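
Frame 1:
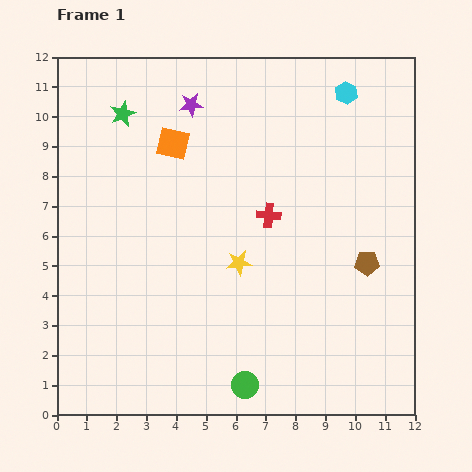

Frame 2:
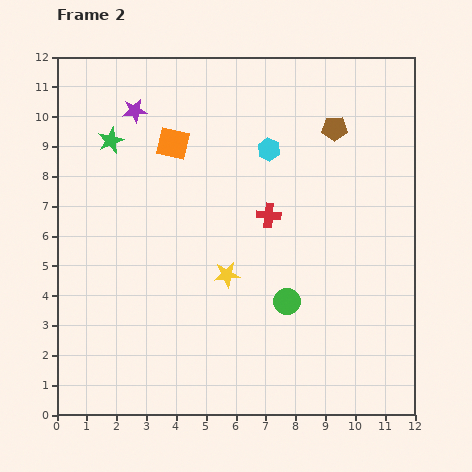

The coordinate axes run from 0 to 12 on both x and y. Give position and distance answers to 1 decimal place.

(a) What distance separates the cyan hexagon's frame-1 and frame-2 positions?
3.2

The cyan hexagon moved from (9.7, 10.8) to (7.1, 8.9), a distance of √(2.6² + 1.9²) ≈ 3.2.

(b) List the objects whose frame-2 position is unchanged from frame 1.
the red cross, the orange square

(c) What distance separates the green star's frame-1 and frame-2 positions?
1.0

The green star moved from (2.2, 10.1) to (1.8, 9.2), a distance of √(0.4² + 0.9²) ≈ 1.0.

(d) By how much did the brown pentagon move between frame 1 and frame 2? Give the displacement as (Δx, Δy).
(-1.1, 4.5)

The brown pentagon was at (10.4, 5.1) in frame 1 and (9.3, 9.6) in frame 2.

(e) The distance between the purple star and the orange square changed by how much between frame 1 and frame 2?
+0.3

Distance in frame 1: 1.4. Distance in frame 2: 1.7.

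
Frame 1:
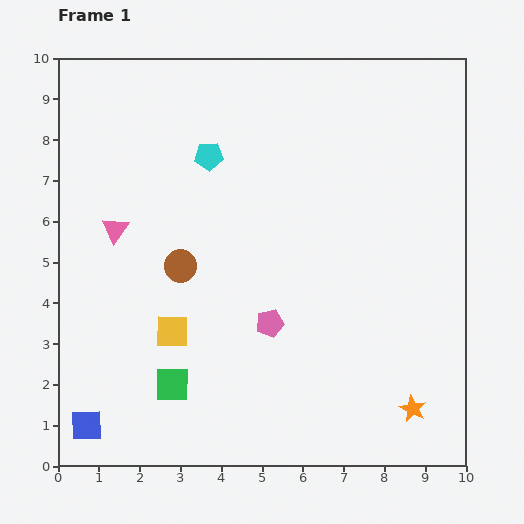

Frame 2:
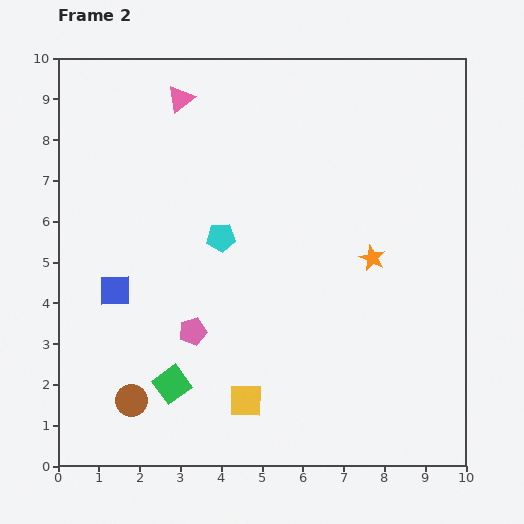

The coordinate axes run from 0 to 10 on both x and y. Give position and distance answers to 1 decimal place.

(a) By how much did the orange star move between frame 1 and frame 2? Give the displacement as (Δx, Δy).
(-1.0, 3.7)

The orange star was at (8.7, 1.4) in frame 1 and (7.7, 5.1) in frame 2.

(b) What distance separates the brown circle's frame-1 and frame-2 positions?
3.5

The brown circle moved from (3.0, 4.9) to (1.8, 1.6), a distance of √(1.2² + 3.3²) ≈ 3.5.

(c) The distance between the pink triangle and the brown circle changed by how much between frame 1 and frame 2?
+5.7

Distance in frame 1: 1.8. Distance in frame 2: 7.5.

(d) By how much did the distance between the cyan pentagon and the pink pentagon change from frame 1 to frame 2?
-2.0

Distance in frame 1: 4.4. Distance in frame 2: 2.4.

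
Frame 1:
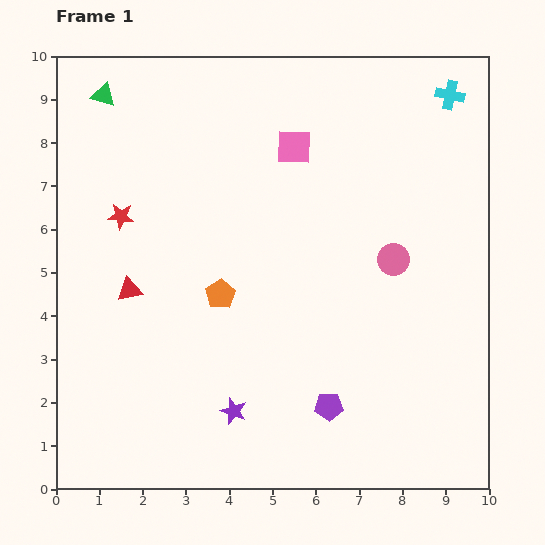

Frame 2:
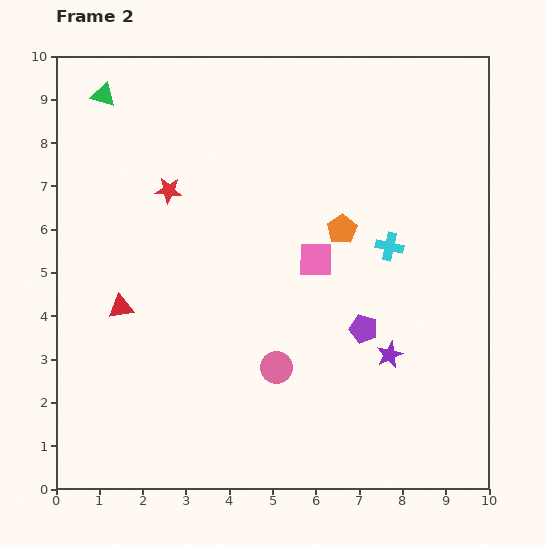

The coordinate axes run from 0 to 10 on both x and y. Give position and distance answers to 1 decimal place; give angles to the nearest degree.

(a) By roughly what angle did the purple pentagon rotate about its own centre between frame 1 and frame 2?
18° clockwise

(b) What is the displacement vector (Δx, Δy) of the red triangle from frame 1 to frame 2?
(-0.2, -0.4)

The red triangle was at (1.7, 4.6) in frame 1 and (1.5, 4.2) in frame 2.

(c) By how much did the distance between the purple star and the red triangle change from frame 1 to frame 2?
+2.6

Distance in frame 1: 3.7. Distance in frame 2: 6.3.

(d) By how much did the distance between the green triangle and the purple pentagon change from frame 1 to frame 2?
-0.8

Distance in frame 1: 8.9. Distance in frame 2: 8.1.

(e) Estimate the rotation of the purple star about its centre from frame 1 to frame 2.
28° clockwise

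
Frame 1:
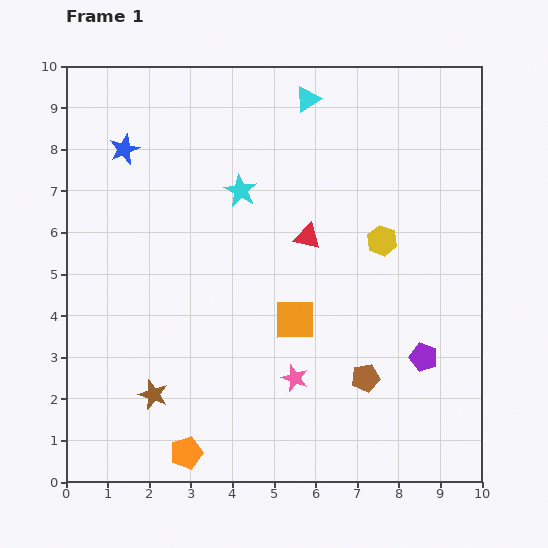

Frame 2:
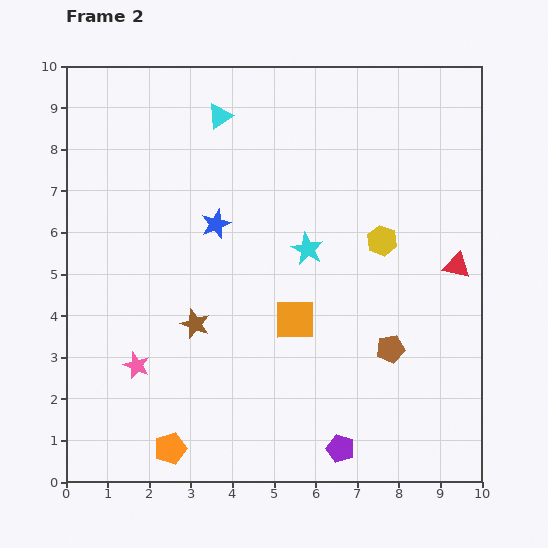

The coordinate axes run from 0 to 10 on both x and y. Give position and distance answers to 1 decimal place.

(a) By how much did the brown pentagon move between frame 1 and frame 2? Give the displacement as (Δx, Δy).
(0.6, 0.7)

The brown pentagon was at (7.2, 2.5) in frame 1 and (7.8, 3.2) in frame 2.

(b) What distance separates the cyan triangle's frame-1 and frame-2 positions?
2.1

The cyan triangle moved from (5.8, 9.2) to (3.7, 8.8), a distance of √(2.1² + 0.4²) ≈ 2.1.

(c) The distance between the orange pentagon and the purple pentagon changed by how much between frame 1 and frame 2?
-2.0

Distance in frame 1: 6.1. Distance in frame 2: 4.1.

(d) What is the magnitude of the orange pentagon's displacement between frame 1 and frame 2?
0.4

The orange pentagon moved from (2.9, 0.7) to (2.5, 0.8), a distance of √(0.4² + 0.1²) ≈ 0.4.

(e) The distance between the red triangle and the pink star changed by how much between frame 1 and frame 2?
+4.7

Distance in frame 1: 3.4. Distance in frame 2: 8.1.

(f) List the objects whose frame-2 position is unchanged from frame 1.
the yellow hexagon, the orange square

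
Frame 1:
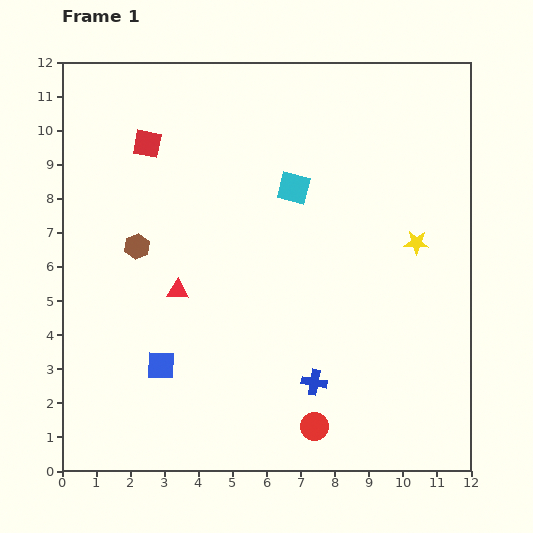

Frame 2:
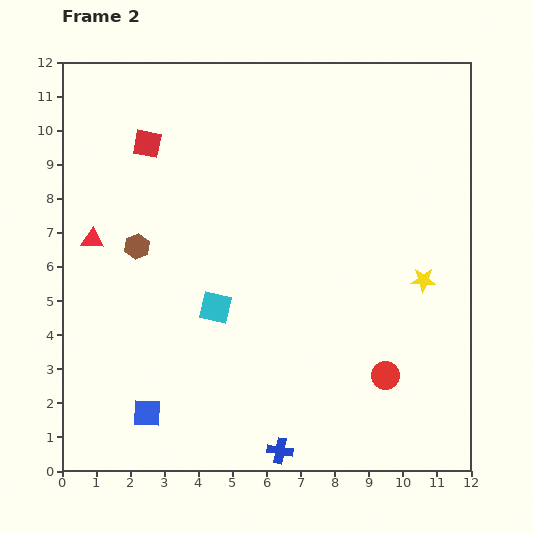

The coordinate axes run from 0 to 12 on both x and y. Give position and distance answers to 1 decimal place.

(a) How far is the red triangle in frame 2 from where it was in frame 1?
2.9

The red triangle moved from (3.4, 5.3) to (0.9, 6.8), a distance of √(2.5² + 1.5²) ≈ 2.9.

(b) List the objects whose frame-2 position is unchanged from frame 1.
the red square, the brown hexagon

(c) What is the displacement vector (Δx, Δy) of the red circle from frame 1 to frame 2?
(2.1, 1.5)

The red circle was at (7.4, 1.3) in frame 1 and (9.5, 2.8) in frame 2.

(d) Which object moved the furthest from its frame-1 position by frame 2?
the cyan square

(moved 4.2; next 2.9)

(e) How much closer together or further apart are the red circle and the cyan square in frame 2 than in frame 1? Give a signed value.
-1.6

Distance in frame 1: 7.0. Distance in frame 2: 5.4.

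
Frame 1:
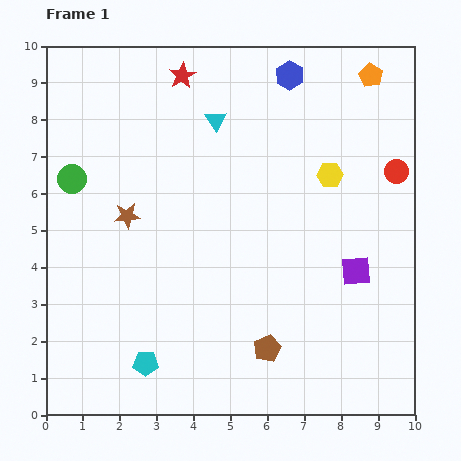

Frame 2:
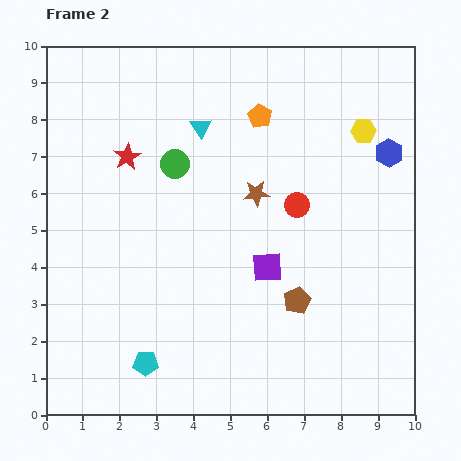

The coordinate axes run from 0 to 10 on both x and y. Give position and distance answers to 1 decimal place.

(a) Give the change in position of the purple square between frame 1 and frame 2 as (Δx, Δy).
(-2.4, 0.1)

The purple square was at (8.4, 3.9) in frame 1 and (6.0, 4.0) in frame 2.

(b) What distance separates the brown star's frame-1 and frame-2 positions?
3.6

The brown star moved from (2.2, 5.4) to (5.7, 6.0), a distance of √(3.5² + 0.6²) ≈ 3.6.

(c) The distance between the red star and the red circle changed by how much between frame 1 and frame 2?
-1.6

Distance in frame 1: 6.4. Distance in frame 2: 4.8.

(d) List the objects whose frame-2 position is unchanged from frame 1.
the cyan pentagon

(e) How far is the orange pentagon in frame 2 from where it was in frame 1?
3.2

The orange pentagon moved from (8.8, 9.2) to (5.8, 8.1), a distance of √(3.0² + 1.1²) ≈ 3.2.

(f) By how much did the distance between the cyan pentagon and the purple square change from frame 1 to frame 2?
-2.0

Distance in frame 1: 6.2. Distance in frame 2: 4.2.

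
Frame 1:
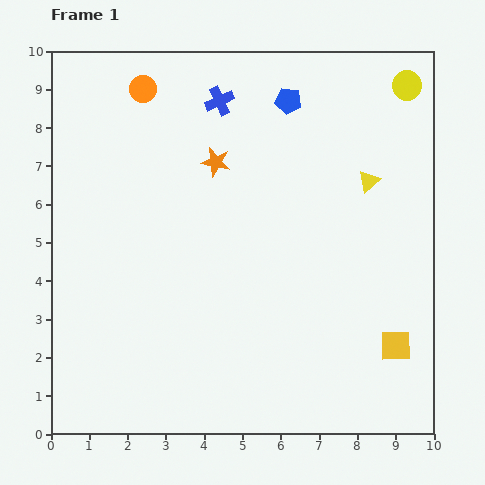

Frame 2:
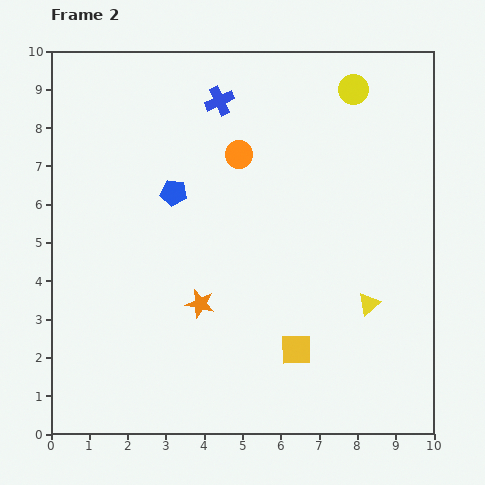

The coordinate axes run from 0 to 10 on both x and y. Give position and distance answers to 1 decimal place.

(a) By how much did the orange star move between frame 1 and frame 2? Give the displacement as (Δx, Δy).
(-0.4, -3.7)

The orange star was at (4.3, 7.1) in frame 1 and (3.9, 3.4) in frame 2.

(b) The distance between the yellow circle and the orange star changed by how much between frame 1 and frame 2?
+1.5

Distance in frame 1: 5.4. Distance in frame 2: 6.9.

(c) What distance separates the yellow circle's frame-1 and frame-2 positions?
1.4

The yellow circle moved from (9.3, 9.1) to (7.9, 9.0), a distance of √(1.4² + 0.1²) ≈ 1.4.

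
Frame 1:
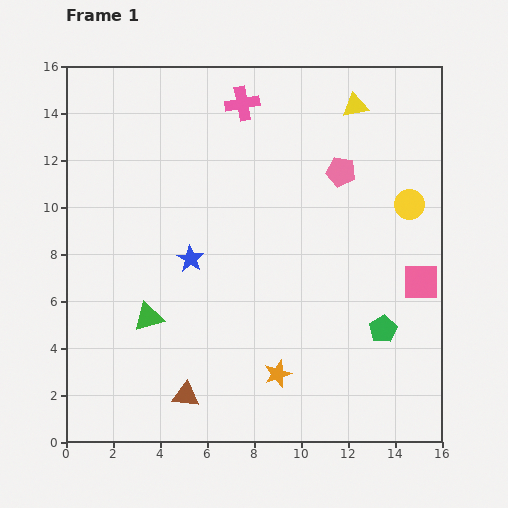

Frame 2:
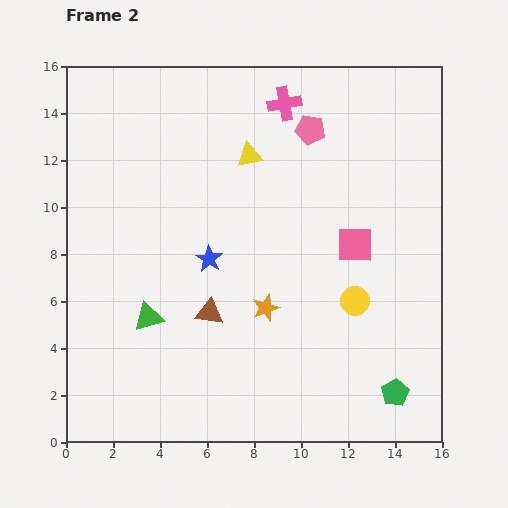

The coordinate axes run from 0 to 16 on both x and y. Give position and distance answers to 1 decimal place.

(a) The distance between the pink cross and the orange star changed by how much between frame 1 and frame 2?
-2.9

Distance in frame 1: 11.6. Distance in frame 2: 8.7.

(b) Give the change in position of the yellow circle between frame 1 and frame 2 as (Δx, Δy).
(-2.3, -4.1)

The yellow circle was at (14.6, 10.1) in frame 1 and (12.3, 6.0) in frame 2.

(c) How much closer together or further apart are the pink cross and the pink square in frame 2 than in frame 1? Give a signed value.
-4.0

Distance in frame 1: 10.7. Distance in frame 2: 6.7.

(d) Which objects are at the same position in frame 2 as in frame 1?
the green triangle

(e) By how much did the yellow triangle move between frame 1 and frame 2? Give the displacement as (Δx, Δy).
(-4.5, -2.1)

The yellow triangle was at (12.3, 14.3) in frame 1 and (7.8, 12.2) in frame 2.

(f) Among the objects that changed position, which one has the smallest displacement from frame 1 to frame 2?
the blue star

(moved 0.8)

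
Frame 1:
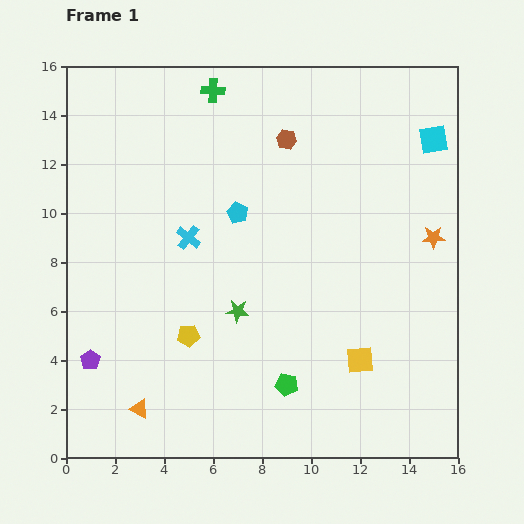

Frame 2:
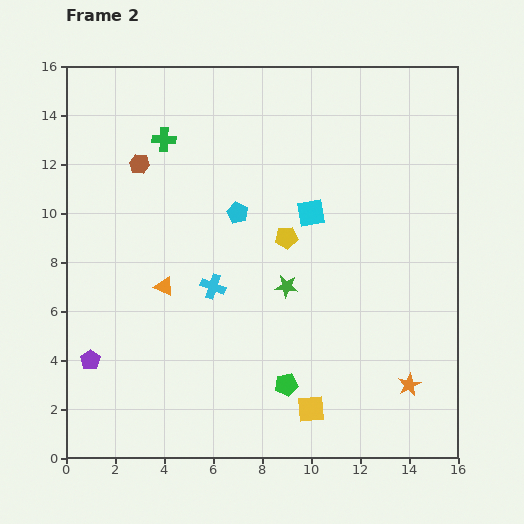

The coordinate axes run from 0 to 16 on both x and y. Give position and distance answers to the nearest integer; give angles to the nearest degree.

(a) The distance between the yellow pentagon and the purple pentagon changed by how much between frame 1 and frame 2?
+5

Distance in frame 1: 4. Distance in frame 2: 9.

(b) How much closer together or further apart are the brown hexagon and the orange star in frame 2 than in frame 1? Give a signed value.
+7

Distance in frame 1: 7. Distance in frame 2: 14.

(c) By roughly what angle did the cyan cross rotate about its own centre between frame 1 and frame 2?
19° counter-clockwise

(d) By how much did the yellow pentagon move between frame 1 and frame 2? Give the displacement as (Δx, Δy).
(4, 4)

The yellow pentagon was at (5, 5) in frame 1 and (9, 9) in frame 2.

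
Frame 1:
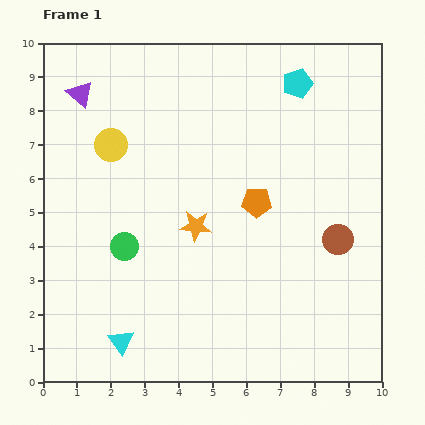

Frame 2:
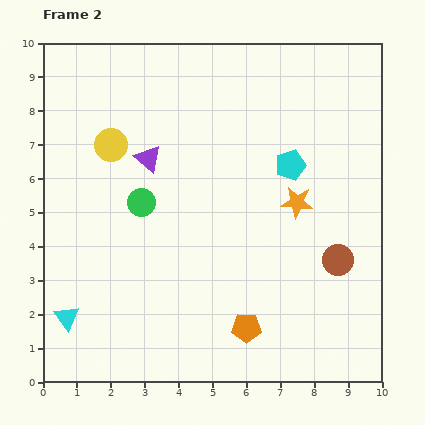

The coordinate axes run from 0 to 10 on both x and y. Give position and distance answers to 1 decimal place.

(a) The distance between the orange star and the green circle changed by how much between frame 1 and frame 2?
+2.4

Distance in frame 1: 2.2. Distance in frame 2: 4.6.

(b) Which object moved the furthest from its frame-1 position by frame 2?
the orange pentagon

(moved 3.7; next 3.1)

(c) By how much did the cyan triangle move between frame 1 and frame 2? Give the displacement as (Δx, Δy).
(-1.6, 0.7)

The cyan triangle was at (2.3, 1.2) in frame 1 and (0.7, 1.9) in frame 2.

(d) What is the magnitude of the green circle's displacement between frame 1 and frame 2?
1.4

The green circle moved from (2.4, 4.0) to (2.9, 5.3), a distance of √(0.5² + 1.3²) ≈ 1.4.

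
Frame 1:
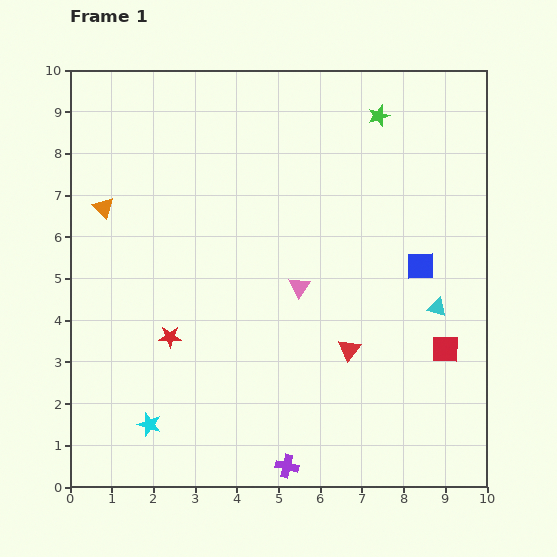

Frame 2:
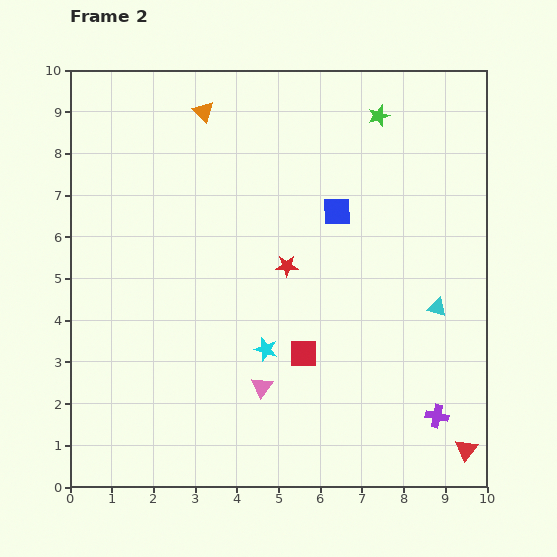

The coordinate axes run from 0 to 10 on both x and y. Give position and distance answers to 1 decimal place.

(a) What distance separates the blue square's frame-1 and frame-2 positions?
2.4

The blue square moved from (8.4, 5.3) to (6.4, 6.6), a distance of √(2.0² + 1.3²) ≈ 2.4.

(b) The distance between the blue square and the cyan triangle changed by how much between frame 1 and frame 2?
+2.2

Distance in frame 1: 1.1. Distance in frame 2: 3.3.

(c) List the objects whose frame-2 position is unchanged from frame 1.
the cyan triangle, the green star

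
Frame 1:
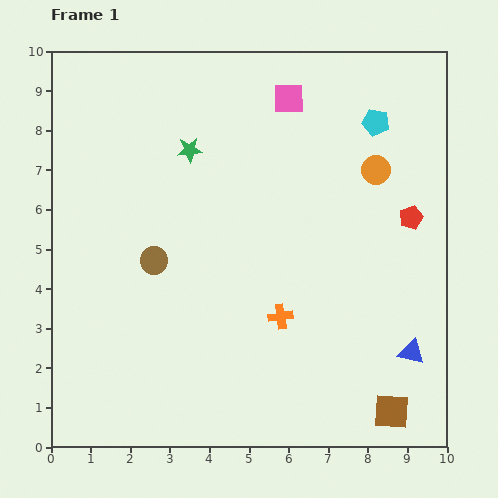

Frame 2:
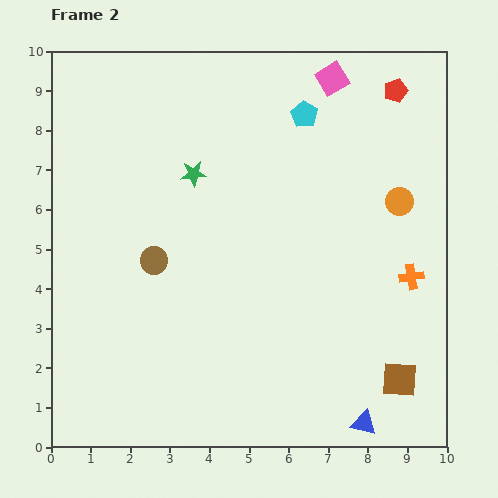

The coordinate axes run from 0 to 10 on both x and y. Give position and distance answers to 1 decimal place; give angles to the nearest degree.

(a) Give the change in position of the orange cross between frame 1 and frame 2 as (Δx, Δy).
(3.3, 1.0)

The orange cross was at (5.8, 3.3) in frame 1 and (9.1, 4.3) in frame 2.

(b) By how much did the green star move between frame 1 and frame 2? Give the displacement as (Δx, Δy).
(0.1, -0.6)

The green star was at (3.5, 7.5) in frame 1 and (3.6, 6.9) in frame 2.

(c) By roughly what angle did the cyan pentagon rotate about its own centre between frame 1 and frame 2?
20° clockwise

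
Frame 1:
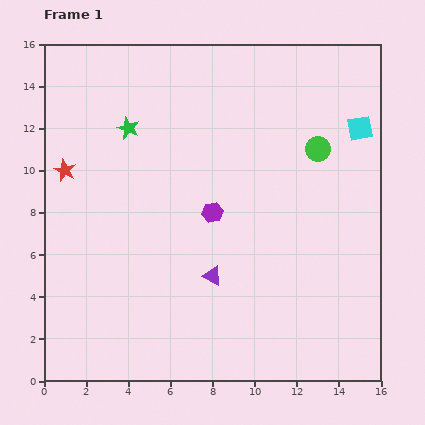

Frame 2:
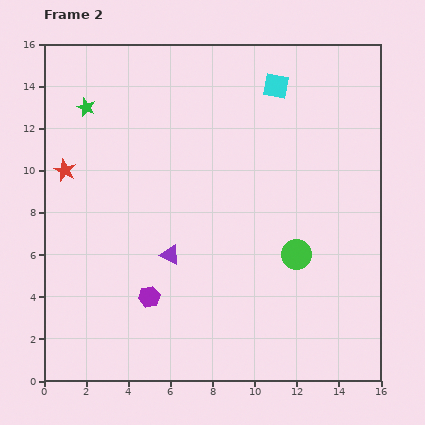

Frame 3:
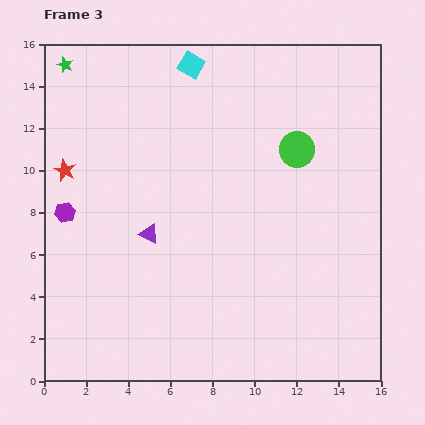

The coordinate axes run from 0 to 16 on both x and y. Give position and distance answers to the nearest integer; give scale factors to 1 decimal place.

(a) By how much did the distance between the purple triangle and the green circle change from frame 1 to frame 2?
-2

Distance in frame 1: 8. Distance in frame 2: 6.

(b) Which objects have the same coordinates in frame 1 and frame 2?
the red star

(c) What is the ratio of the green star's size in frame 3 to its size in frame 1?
0.7×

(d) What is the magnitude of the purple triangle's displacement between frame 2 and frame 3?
1

The purple triangle moved from (6, 6) to (5, 7), a distance of √(1² + 1²) ≈ 1.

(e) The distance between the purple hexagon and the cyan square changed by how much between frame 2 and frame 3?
-3

Distance in frame 2: 12. Distance in frame 3: 9.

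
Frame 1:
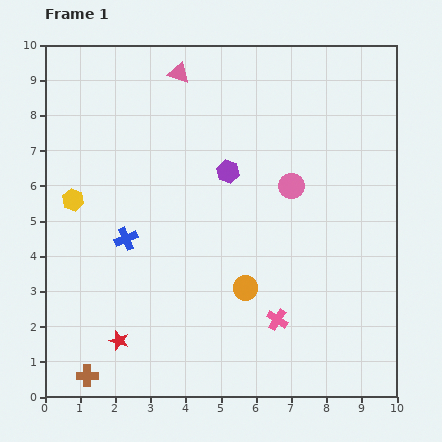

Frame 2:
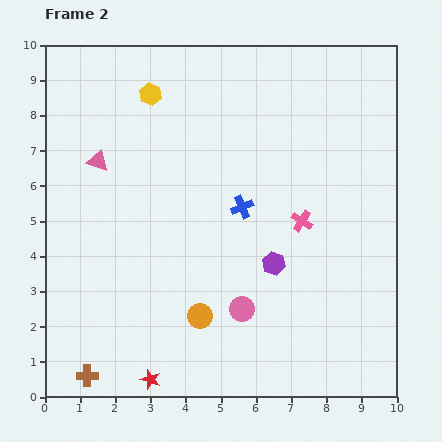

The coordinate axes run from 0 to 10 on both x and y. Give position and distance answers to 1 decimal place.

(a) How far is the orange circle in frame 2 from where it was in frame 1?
1.5

The orange circle moved from (5.7, 3.1) to (4.4, 2.3), a distance of √(1.3² + 0.8²) ≈ 1.5.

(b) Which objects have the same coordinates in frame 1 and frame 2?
the brown cross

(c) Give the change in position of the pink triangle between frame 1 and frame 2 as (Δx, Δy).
(-2.3, -2.5)

The pink triangle was at (3.8, 9.2) in frame 1 and (1.5, 6.7) in frame 2.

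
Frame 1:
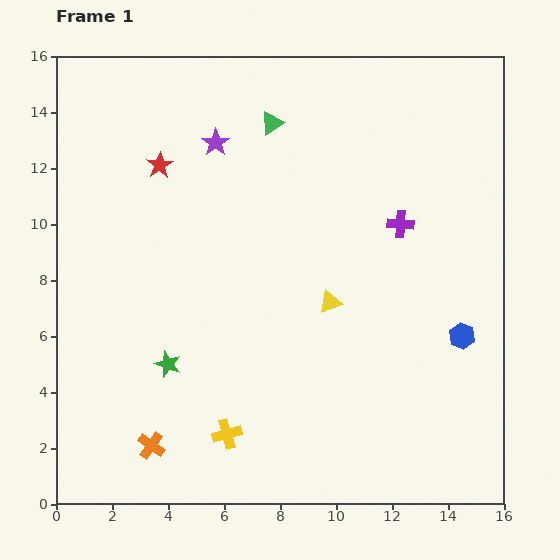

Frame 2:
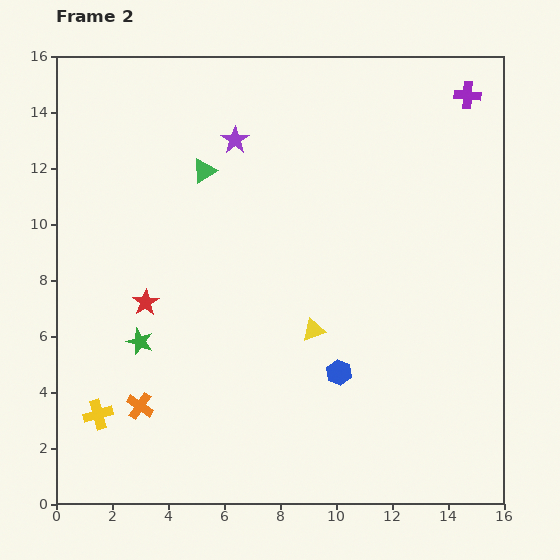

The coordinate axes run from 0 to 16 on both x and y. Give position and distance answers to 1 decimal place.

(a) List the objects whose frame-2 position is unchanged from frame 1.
none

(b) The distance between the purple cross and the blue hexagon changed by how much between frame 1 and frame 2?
+6.3

Distance in frame 1: 4.6. Distance in frame 2: 10.9.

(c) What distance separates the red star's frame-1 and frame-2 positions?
4.9

The red star moved from (3.7, 12.1) to (3.2, 7.2), a distance of √(0.5² + 4.9²) ≈ 4.9.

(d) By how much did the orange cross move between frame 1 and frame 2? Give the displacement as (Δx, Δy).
(-0.4, 1.4)

The orange cross was at (3.4, 2.1) in frame 1 and (3.0, 3.5) in frame 2.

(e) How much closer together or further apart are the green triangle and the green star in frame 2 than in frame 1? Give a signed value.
-2.9

Distance in frame 1: 9.4. Distance in frame 2: 6.5.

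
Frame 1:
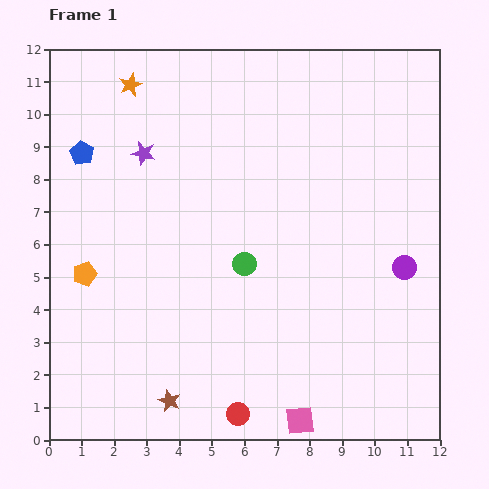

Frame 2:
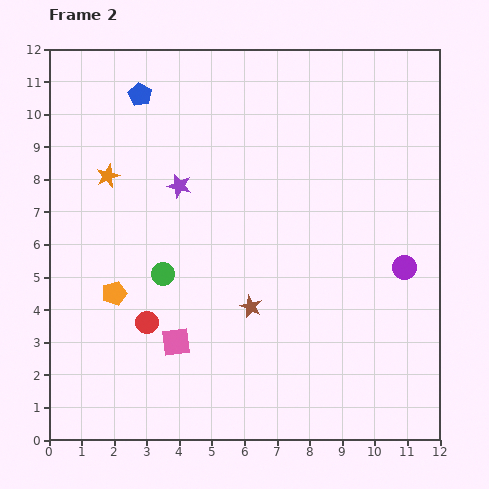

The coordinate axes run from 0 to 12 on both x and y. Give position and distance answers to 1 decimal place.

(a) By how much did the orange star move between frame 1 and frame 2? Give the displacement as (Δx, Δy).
(-0.7, -2.8)

The orange star was at (2.5, 10.9) in frame 1 and (1.8, 8.1) in frame 2.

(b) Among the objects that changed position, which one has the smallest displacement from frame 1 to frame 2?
the orange pentagon

(moved 1.1)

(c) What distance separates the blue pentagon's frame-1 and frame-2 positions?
2.5

The blue pentagon moved from (1.0, 8.8) to (2.8, 10.6), a distance of √(1.8² + 1.8²) ≈ 2.5.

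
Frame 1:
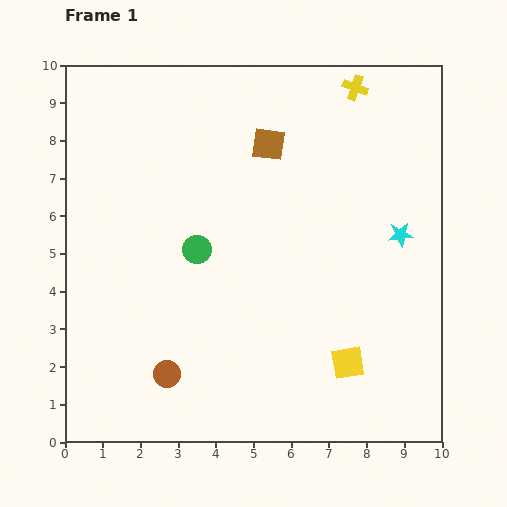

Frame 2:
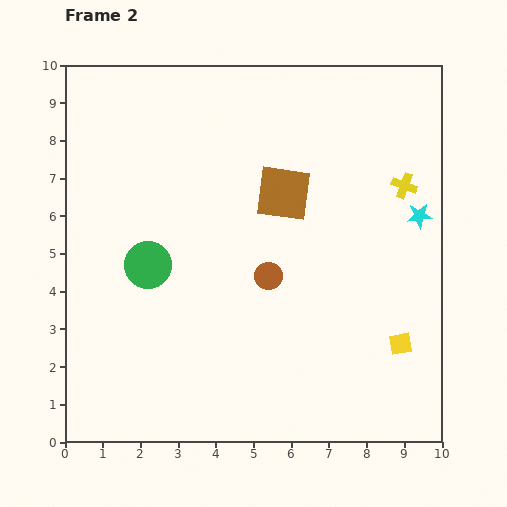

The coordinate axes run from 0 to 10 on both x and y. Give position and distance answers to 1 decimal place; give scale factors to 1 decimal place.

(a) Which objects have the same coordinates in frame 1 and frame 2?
none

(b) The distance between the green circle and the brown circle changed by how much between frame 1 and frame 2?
-0.2

Distance in frame 1: 3.4. Distance in frame 2: 3.2.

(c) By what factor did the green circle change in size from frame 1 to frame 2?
1.7×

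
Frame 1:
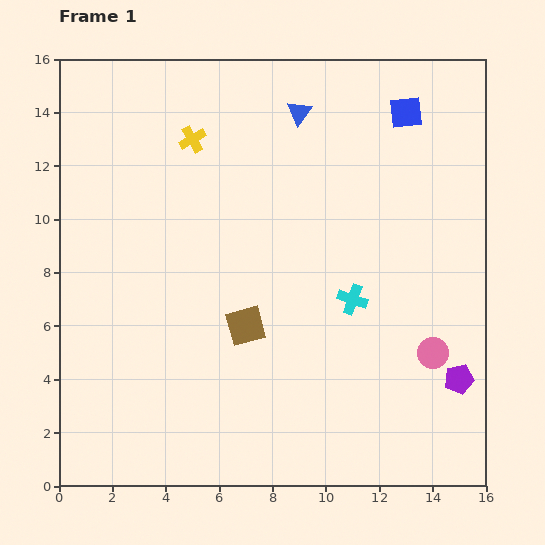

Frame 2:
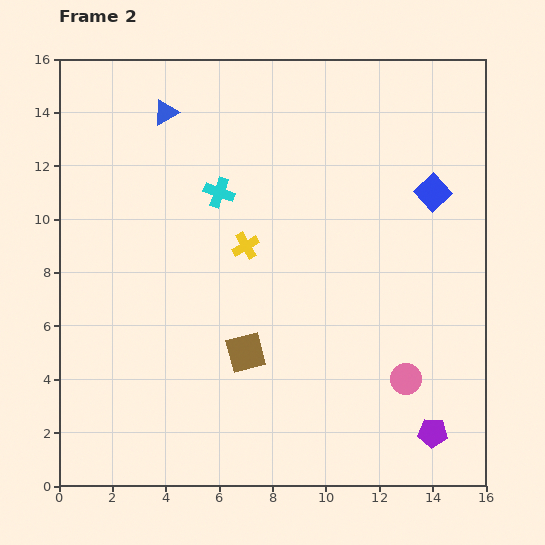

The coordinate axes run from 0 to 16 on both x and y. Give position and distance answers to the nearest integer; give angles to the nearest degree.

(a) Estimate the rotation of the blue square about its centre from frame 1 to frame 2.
37° counter-clockwise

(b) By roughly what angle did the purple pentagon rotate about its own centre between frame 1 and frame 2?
16° clockwise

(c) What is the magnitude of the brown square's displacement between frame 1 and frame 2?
1

The brown square moved from (7, 6) to (7, 5), a distance of √(0² + 1²) ≈ 1.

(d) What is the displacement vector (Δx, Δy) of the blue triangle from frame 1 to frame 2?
(-5, 0)

The blue triangle was at (9, 14) in frame 1 and (4, 14) in frame 2.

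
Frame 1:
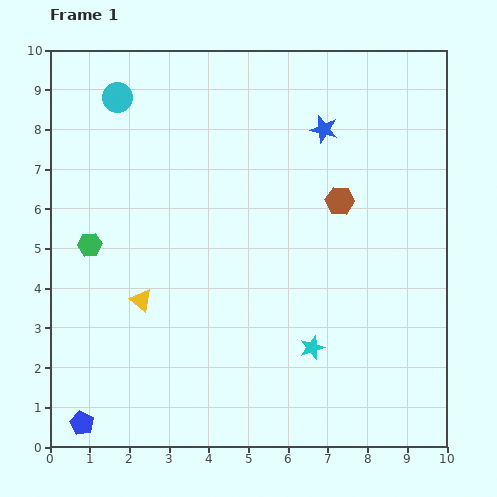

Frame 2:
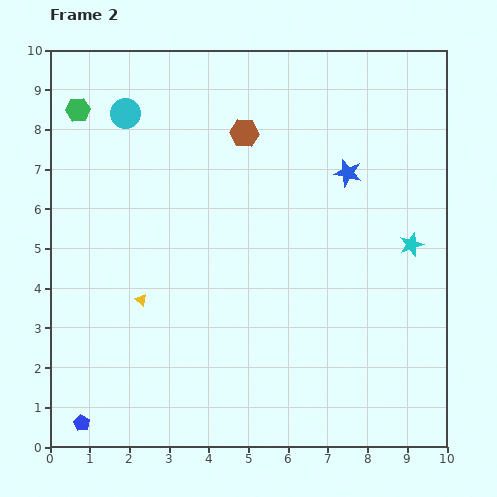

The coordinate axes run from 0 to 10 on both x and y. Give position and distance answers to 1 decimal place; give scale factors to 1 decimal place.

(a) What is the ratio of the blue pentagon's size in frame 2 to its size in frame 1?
0.7×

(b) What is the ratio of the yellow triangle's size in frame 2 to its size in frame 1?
0.6×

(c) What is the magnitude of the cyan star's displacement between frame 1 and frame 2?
3.6

The cyan star moved from (6.6, 2.5) to (9.1, 5.1), a distance of √(2.5² + 2.6²) ≈ 3.6.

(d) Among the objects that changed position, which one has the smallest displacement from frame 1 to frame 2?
the cyan circle

(moved 0.4)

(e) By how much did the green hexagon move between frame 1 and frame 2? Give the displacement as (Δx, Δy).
(-0.3, 3.4)

The green hexagon was at (1.0, 5.1) in frame 1 and (0.7, 8.5) in frame 2.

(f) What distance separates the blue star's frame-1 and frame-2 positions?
1.3

The blue star moved from (6.9, 8.0) to (7.5, 6.9), a distance of √(0.6² + 1.1²) ≈ 1.3.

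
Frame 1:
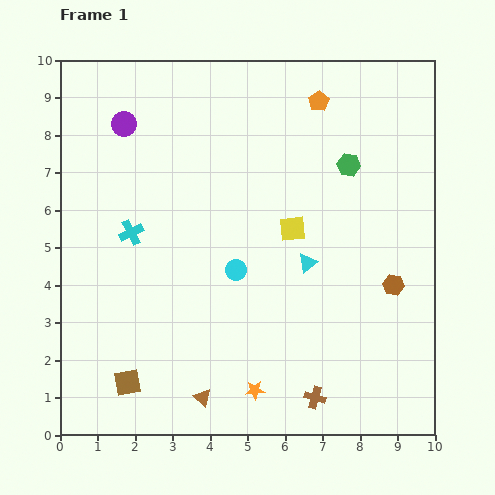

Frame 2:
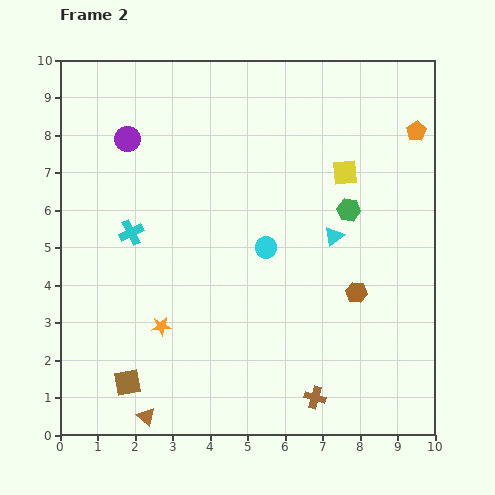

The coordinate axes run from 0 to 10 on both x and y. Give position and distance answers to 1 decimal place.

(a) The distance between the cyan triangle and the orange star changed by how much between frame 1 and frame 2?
+1.5

Distance in frame 1: 3.7. Distance in frame 2: 5.2.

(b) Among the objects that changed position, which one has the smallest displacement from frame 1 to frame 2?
the purple circle

(moved 0.4)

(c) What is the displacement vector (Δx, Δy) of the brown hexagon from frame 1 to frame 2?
(-1.0, -0.2)

The brown hexagon was at (8.9, 4.0) in frame 1 and (7.9, 3.8) in frame 2.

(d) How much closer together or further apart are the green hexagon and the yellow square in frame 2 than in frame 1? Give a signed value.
-1.3

Distance in frame 1: 2.3. Distance in frame 2: 1.0.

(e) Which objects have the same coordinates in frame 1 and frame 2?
the brown square, the brown cross, the cyan cross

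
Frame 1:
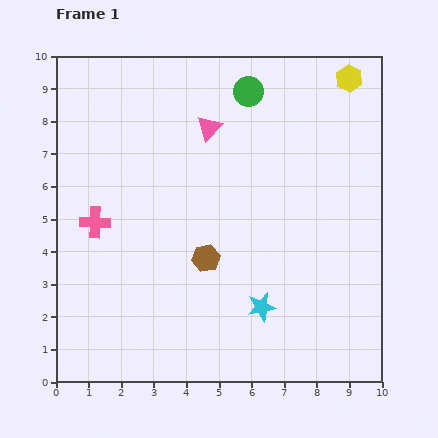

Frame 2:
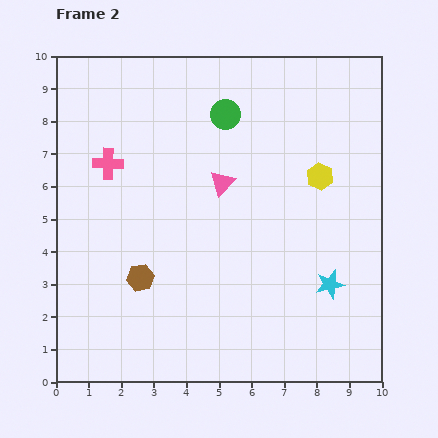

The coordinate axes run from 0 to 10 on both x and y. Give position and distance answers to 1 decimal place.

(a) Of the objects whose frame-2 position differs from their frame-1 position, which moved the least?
the green circle

(moved 1.0)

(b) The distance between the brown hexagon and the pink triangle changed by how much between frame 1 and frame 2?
-0.2

Distance in frame 1: 4.0. Distance in frame 2: 3.8.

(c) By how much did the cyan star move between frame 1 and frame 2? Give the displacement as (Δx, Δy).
(2.1, 0.7)

The cyan star was at (6.3, 2.3) in frame 1 and (8.4, 3.0) in frame 2.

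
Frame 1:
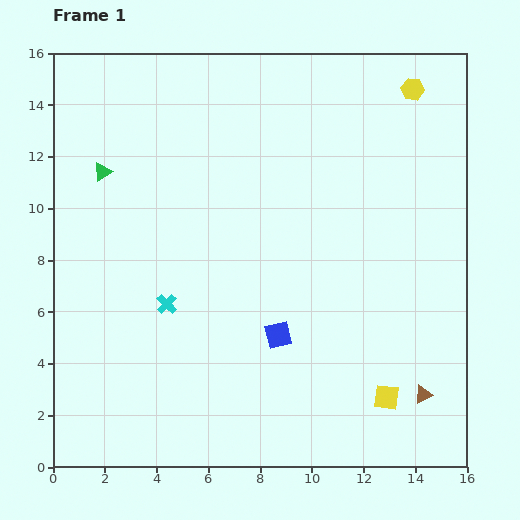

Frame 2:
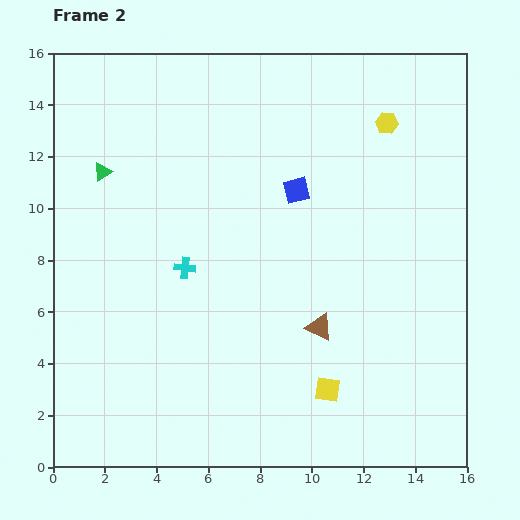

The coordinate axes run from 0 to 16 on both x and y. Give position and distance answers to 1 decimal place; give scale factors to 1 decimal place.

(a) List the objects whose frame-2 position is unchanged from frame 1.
the green triangle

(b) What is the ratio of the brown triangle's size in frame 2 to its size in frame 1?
1.5×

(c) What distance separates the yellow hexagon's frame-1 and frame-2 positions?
1.6

The yellow hexagon moved from (13.9, 14.6) to (12.9, 13.3), a distance of √(1.0² + 1.3²) ≈ 1.6.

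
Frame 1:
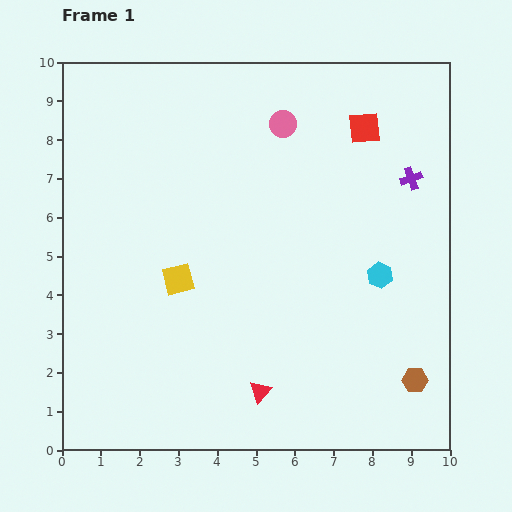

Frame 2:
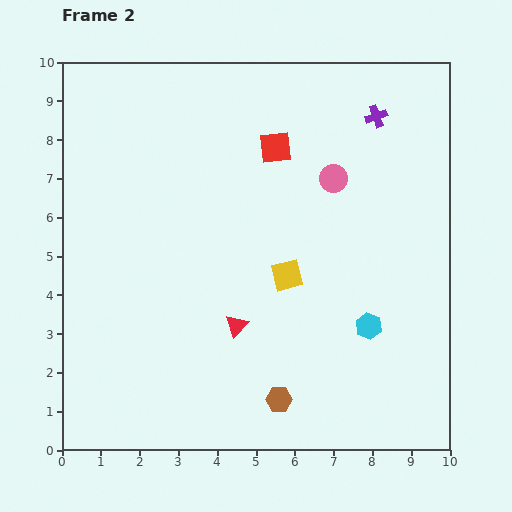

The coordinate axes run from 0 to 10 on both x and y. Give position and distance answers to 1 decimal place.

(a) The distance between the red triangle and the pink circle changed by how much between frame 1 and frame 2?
-2.4

Distance in frame 1: 6.9. Distance in frame 2: 4.5.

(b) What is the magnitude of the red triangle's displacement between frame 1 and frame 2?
1.8

The red triangle moved from (5.1, 1.5) to (4.5, 3.2), a distance of √(0.6² + 1.7²) ≈ 1.8.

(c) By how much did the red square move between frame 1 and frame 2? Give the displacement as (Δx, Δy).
(-2.3, -0.5)

The red square was at (7.8, 8.3) in frame 1 and (5.5, 7.8) in frame 2.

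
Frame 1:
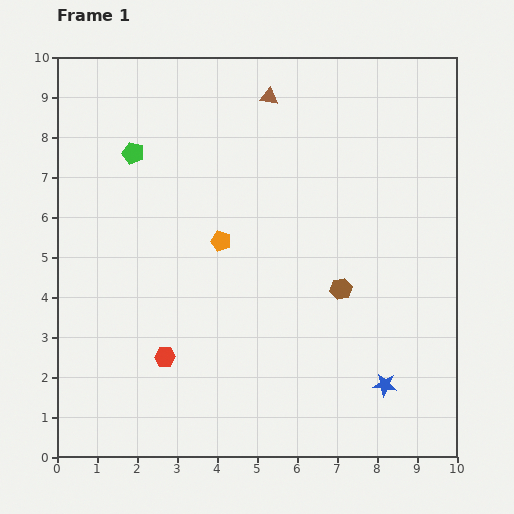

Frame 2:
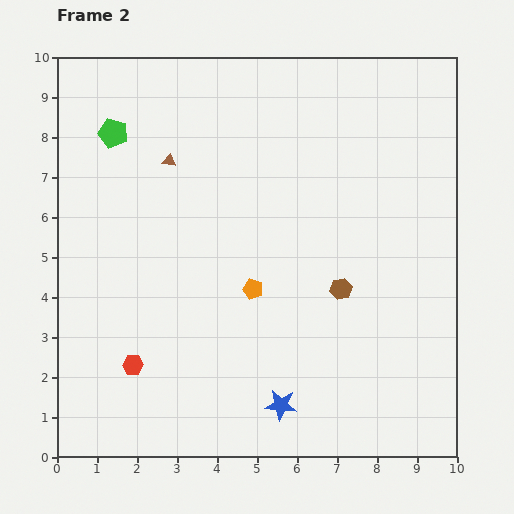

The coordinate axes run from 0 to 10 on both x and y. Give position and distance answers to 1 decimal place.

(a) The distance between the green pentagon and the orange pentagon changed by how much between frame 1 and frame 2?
+2.1

Distance in frame 1: 3.1. Distance in frame 2: 5.2.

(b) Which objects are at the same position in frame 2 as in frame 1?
the brown hexagon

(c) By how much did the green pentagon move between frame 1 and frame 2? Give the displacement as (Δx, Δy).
(-0.5, 0.5)

The green pentagon was at (1.9, 7.6) in frame 1 and (1.4, 8.1) in frame 2.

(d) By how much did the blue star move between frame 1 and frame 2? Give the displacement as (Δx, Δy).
(-2.6, -0.5)

The blue star was at (8.2, 1.8) in frame 1 and (5.6, 1.3) in frame 2.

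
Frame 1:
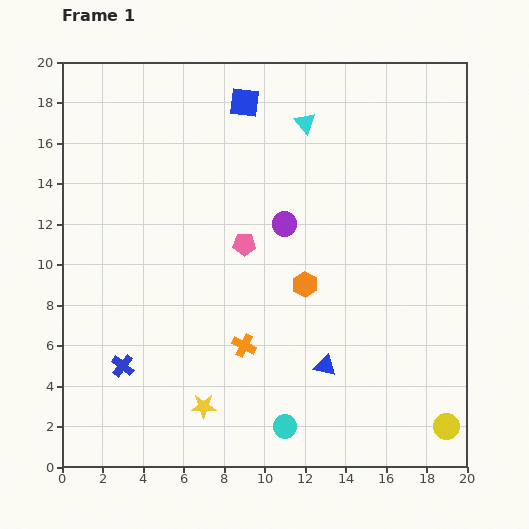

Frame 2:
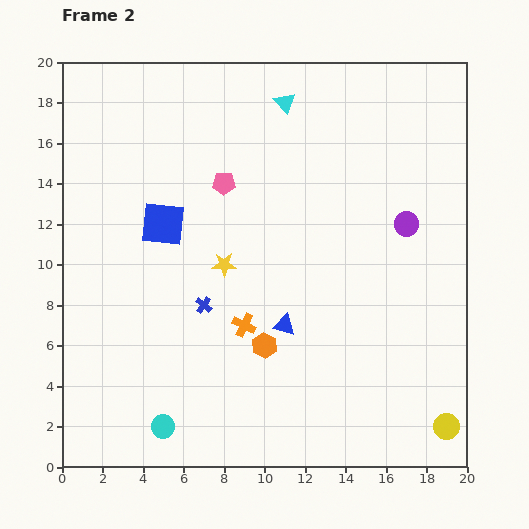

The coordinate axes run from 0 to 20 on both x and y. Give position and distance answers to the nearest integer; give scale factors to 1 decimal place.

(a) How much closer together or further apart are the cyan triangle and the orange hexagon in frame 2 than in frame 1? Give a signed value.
+4

Distance in frame 1: 8. Distance in frame 2: 12.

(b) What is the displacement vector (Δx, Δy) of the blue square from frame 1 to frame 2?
(-4, -6)

The blue square was at (9, 18) in frame 1 and (5, 12) in frame 2.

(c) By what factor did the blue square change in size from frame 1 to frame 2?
1.5×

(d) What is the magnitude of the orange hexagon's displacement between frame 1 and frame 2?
4

The orange hexagon moved from (12, 9) to (10, 6), a distance of √(2² + 3²) ≈ 4.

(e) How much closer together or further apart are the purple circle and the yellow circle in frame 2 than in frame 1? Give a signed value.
-3

Distance in frame 1: 13. Distance in frame 2: 10.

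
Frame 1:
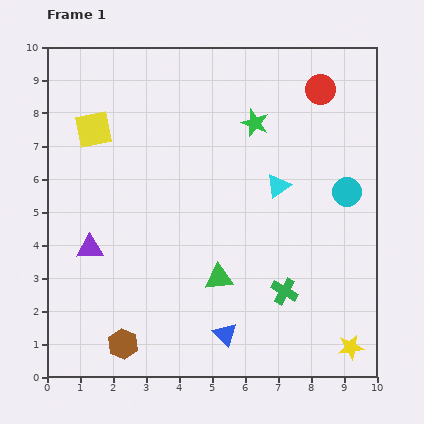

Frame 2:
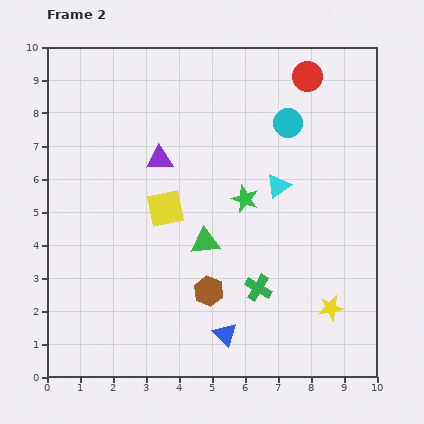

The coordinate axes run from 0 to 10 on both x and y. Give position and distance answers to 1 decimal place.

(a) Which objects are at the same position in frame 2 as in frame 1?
the cyan triangle, the blue triangle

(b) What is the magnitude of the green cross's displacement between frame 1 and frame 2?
0.8

The green cross moved from (7.2, 2.6) to (6.4, 2.7), a distance of √(0.8² + 0.1²) ≈ 0.8.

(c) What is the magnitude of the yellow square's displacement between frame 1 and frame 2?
3.3

The yellow square moved from (1.4, 7.5) to (3.6, 5.1), a distance of √(2.2² + 2.4²) ≈ 3.3.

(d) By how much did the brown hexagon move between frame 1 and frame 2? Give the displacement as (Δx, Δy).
(2.6, 1.6)

The brown hexagon was at (2.3, 1.0) in frame 1 and (4.9, 2.6) in frame 2.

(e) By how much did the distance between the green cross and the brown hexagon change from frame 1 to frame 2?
-3.7

Distance in frame 1: 5.2. Distance in frame 2: 1.5.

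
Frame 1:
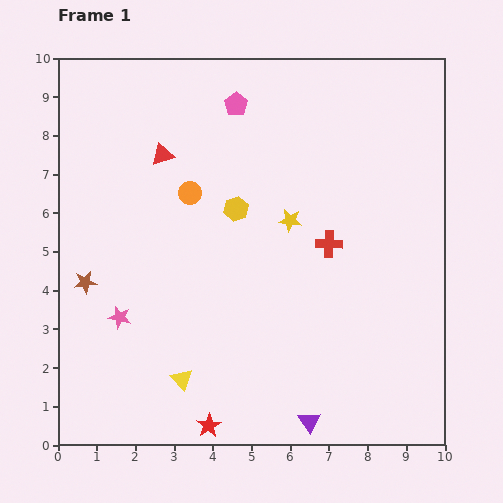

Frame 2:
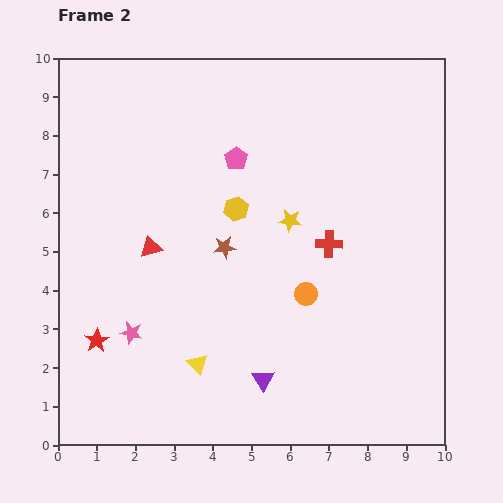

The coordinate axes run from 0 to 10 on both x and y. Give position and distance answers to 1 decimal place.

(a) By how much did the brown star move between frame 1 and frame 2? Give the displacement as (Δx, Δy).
(3.6, 0.9)

The brown star was at (0.7, 4.2) in frame 1 and (4.3, 5.1) in frame 2.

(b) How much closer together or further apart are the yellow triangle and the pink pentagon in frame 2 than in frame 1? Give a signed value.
-1.8

Distance in frame 1: 7.2. Distance in frame 2: 5.4.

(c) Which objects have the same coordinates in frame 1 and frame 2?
the yellow hexagon, the red cross, the yellow star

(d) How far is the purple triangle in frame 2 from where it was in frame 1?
1.6

The purple triangle moved from (6.5, 0.6) to (5.3, 1.7), a distance of √(1.2² + 1.1²) ≈ 1.6.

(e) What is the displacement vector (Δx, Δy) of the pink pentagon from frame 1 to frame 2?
(0.0, -1.4)

The pink pentagon was at (4.6, 8.8) in frame 1 and (4.6, 7.4) in frame 2.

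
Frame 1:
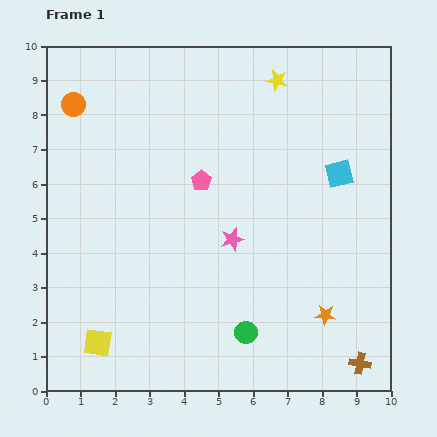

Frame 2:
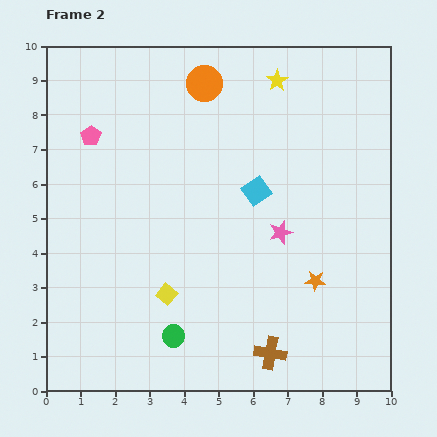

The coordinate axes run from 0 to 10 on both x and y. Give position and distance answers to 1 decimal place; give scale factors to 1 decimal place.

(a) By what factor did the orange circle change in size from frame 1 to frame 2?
1.5×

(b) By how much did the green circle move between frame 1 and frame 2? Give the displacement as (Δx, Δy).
(-2.1, -0.1)

The green circle was at (5.8, 1.7) in frame 1 and (3.7, 1.6) in frame 2.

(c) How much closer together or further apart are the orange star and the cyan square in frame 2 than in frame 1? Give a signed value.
-1.0

Distance in frame 1: 4.1. Distance in frame 2: 3.1.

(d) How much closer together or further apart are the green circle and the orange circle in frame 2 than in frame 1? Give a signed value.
-0.9

Distance in frame 1: 8.3. Distance in frame 2: 7.4.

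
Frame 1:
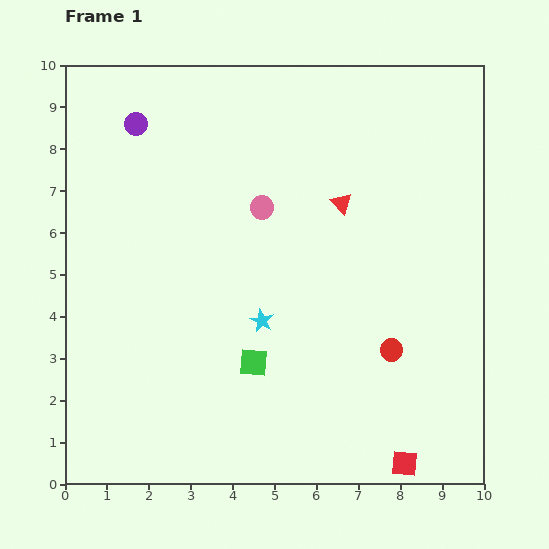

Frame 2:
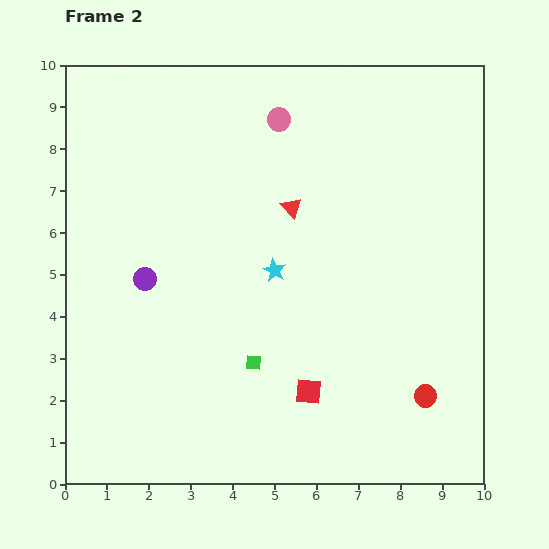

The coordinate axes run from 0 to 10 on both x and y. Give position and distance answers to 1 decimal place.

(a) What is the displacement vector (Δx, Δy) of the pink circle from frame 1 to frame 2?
(0.4, 2.1)

The pink circle was at (4.7, 6.6) in frame 1 and (5.1, 8.7) in frame 2.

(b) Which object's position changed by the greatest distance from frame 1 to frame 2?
the purple circle

(moved 3.7; next 2.9)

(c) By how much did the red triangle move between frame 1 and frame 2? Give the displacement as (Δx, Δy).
(-1.2, -0.1)

The red triangle was at (6.6, 6.7) in frame 1 and (5.4, 6.6) in frame 2.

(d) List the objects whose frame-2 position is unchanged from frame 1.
the green square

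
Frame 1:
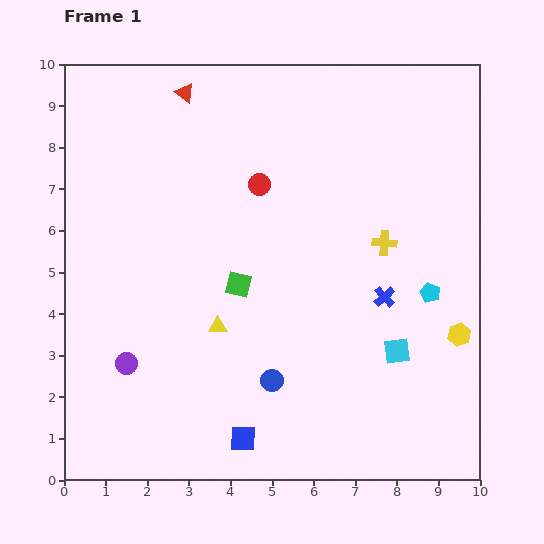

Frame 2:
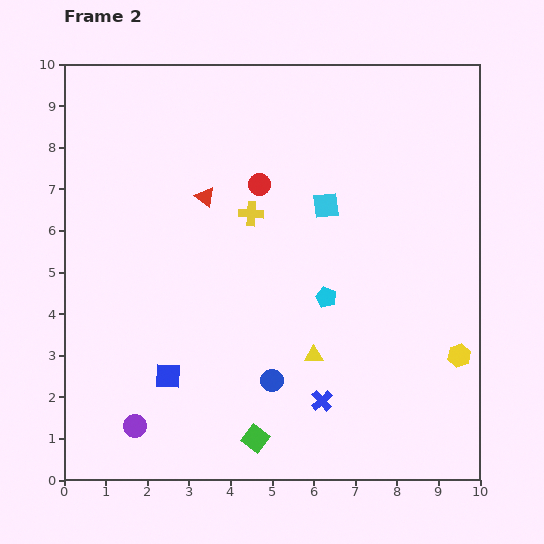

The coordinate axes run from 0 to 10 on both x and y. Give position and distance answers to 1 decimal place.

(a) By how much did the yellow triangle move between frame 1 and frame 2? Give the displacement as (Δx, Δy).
(2.3, -0.7)

The yellow triangle was at (3.7, 3.7) in frame 1 and (6.0, 3.0) in frame 2.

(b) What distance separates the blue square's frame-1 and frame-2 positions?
2.3

The blue square moved from (4.3, 1.0) to (2.5, 2.5), a distance of √(1.8² + 1.5²) ≈ 2.3.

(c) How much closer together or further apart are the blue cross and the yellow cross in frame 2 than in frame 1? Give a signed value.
+3.5

Distance in frame 1: 1.3. Distance in frame 2: 4.8.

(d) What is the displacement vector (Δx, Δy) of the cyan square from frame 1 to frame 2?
(-1.7, 3.5)

The cyan square was at (8.0, 3.1) in frame 1 and (6.3, 6.6) in frame 2.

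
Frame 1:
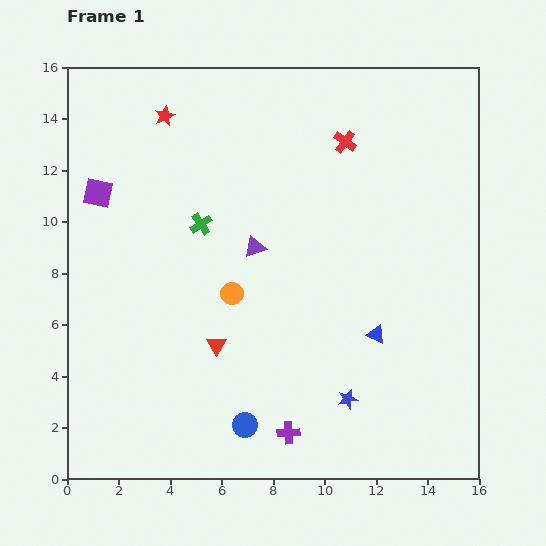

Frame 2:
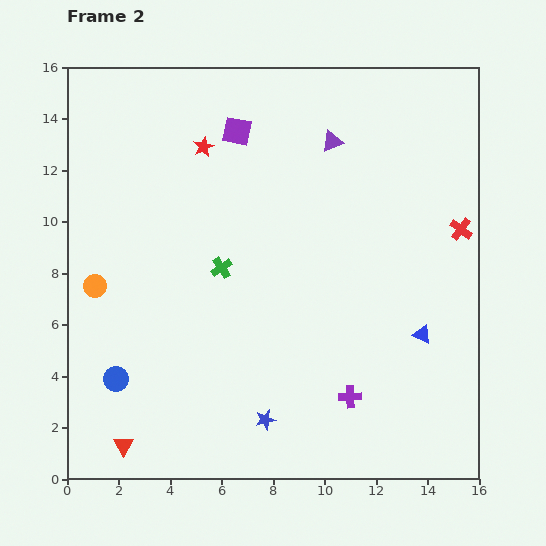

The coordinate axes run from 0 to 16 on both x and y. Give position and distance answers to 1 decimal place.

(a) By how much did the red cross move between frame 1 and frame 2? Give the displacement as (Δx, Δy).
(4.5, -3.4)

The red cross was at (10.8, 13.1) in frame 1 and (15.3, 9.7) in frame 2.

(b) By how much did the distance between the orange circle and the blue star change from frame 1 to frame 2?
+2.3

Distance in frame 1: 6.1. Distance in frame 2: 8.4.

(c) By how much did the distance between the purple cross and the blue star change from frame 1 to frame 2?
+0.8

Distance in frame 1: 2.6. Distance in frame 2: 3.4.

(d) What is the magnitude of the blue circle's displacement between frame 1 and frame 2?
5.3

The blue circle moved from (6.9, 2.1) to (1.9, 3.9), a distance of √(5.0² + 1.8²) ≈ 5.3.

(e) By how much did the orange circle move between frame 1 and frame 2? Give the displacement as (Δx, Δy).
(-5.3, 0.3)

The orange circle was at (6.4, 7.2) in frame 1 and (1.1, 7.5) in frame 2.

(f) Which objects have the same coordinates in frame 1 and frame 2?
none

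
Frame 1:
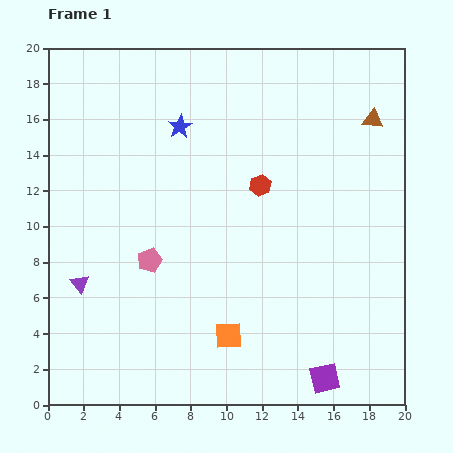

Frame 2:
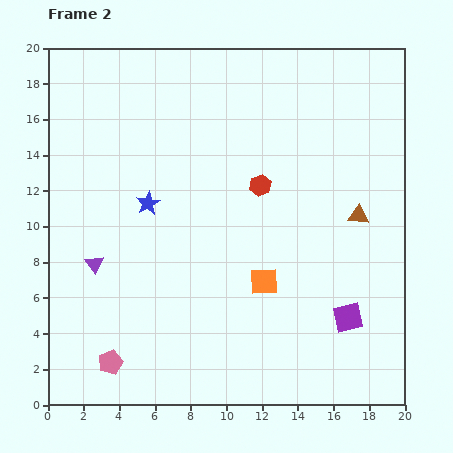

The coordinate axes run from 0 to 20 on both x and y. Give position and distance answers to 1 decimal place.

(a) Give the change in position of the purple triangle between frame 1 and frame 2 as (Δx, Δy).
(0.8, 1.1)

The purple triangle was at (1.8, 6.8) in frame 1 and (2.6, 7.9) in frame 2.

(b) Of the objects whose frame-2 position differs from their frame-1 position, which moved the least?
the purple triangle

(moved 1.4)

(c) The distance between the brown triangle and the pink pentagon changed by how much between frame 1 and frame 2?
+1.3

Distance in frame 1: 14.8. Distance in frame 2: 16.1.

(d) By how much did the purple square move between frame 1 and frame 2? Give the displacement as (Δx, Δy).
(1.3, 3.4)

The purple square was at (15.5, 1.5) in frame 1 and (16.8, 4.9) in frame 2.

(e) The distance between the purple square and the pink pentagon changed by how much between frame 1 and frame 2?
+1.7

Distance in frame 1: 11.8. Distance in frame 2: 13.5.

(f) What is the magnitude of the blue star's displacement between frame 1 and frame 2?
4.7

The blue star moved from (7.4, 15.6) to (5.6, 11.3), a distance of √(1.8² + 4.3²) ≈ 4.7.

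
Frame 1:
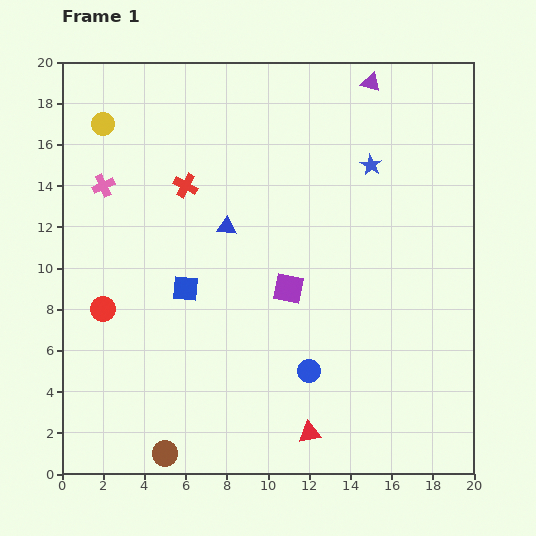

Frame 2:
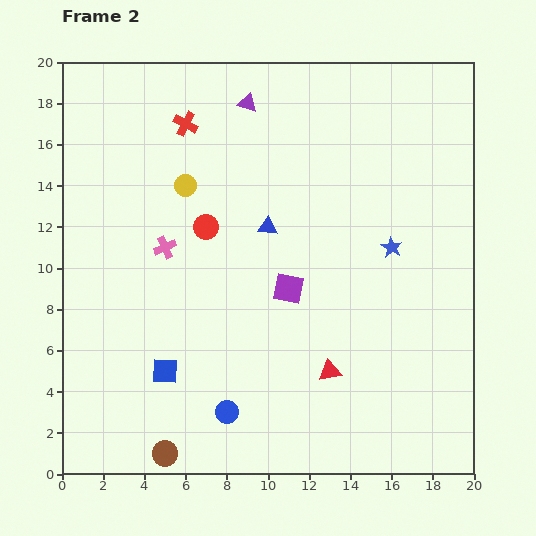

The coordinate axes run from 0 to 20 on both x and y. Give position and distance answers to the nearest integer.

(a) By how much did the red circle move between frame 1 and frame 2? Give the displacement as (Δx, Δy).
(5, 4)

The red circle was at (2, 8) in frame 1 and (7, 12) in frame 2.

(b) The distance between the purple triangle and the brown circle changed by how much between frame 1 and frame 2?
-4

Distance in frame 1: 21. Distance in frame 2: 17.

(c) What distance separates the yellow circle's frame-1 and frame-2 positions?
5

The yellow circle moved from (2, 17) to (6, 14), a distance of √(4² + 3²) ≈ 5.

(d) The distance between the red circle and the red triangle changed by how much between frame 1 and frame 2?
-3

Distance in frame 1: 12. Distance in frame 2: 9.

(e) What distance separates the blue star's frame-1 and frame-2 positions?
4

The blue star moved from (15, 15) to (16, 11), a distance of √(1² + 4²) ≈ 4.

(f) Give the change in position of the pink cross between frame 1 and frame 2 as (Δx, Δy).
(3, -3)

The pink cross was at (2, 14) in frame 1 and (5, 11) in frame 2.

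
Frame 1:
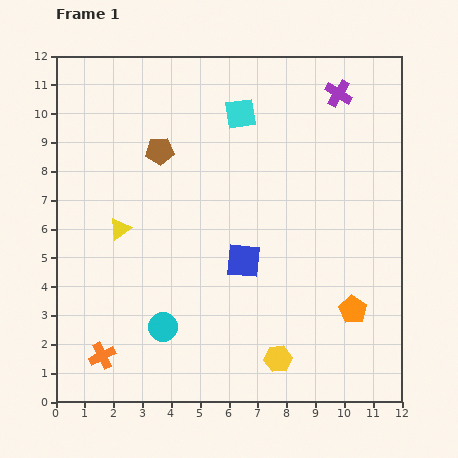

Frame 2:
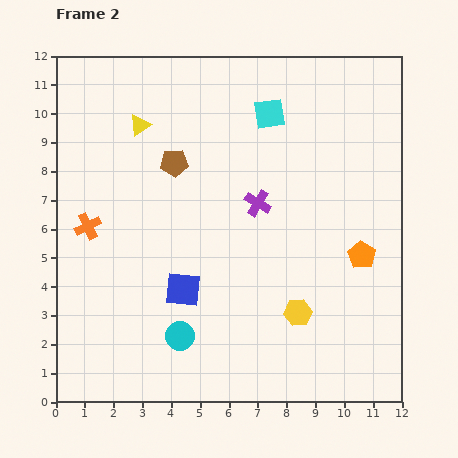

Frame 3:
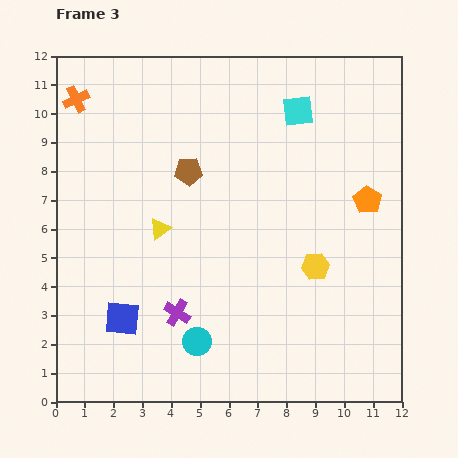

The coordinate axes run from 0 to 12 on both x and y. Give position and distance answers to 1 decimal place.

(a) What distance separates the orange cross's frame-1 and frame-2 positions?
4.5

The orange cross moved from (1.6, 1.6) to (1.1, 6.1), a distance of √(0.5² + 4.5²) ≈ 4.5.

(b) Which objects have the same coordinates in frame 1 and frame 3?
none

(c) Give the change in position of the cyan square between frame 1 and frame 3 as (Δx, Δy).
(2.0, 0.1)

The cyan square was at (6.4, 10.0) in frame 1 and (8.4, 10.1) in frame 3.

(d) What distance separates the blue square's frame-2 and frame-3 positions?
2.3

The blue square moved from (4.4, 3.9) to (2.3, 2.9), a distance of √(2.1² + 1.0²) ≈ 2.3.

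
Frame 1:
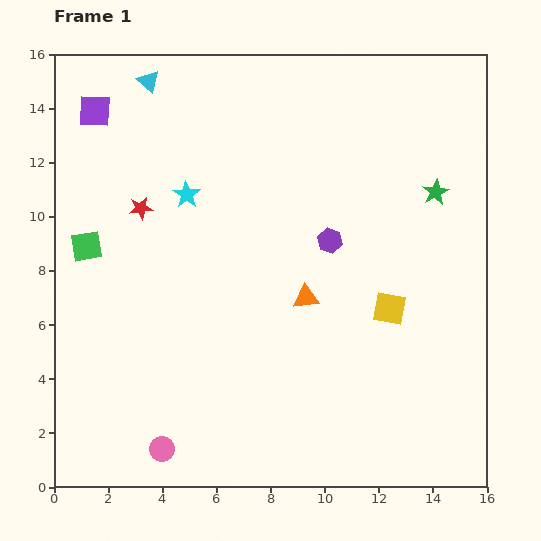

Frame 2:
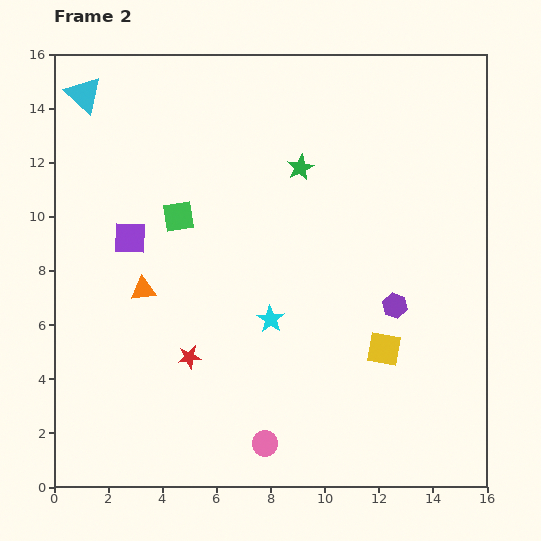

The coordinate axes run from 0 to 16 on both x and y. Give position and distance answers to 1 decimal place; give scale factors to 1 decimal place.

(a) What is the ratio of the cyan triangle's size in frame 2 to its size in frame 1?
1.7×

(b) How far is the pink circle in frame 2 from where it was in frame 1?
3.8

The pink circle moved from (4.0, 1.4) to (7.8, 1.6), a distance of √(3.8² + 0.2²) ≈ 3.8.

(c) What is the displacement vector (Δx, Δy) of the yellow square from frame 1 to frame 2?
(-0.2, -1.5)

The yellow square was at (12.4, 6.6) in frame 1 and (12.2, 5.1) in frame 2.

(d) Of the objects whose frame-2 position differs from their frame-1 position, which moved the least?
the yellow square

(moved 1.5)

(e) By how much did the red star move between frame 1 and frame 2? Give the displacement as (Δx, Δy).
(1.8, -5.5)

The red star was at (3.2, 10.3) in frame 1 and (5.0, 4.8) in frame 2.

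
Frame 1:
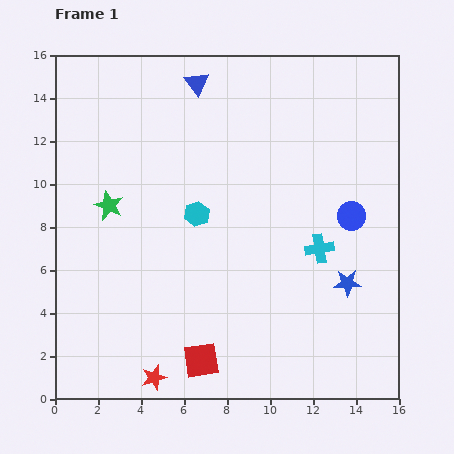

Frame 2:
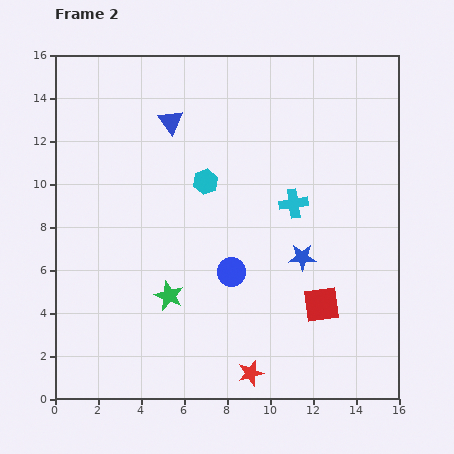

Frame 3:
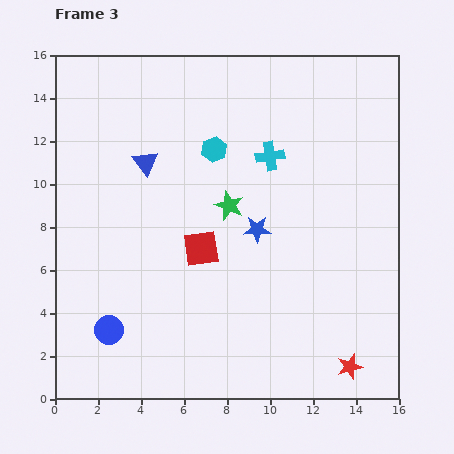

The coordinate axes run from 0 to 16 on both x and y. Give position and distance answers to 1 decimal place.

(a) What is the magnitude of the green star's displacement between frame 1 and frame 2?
5.0

The green star moved from (2.5, 9.0) to (5.3, 4.8), a distance of √(2.8² + 4.2²) ≈ 5.0.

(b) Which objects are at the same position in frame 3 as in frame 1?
none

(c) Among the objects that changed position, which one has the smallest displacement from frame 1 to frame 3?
the cyan hexagon

(moved 3.1)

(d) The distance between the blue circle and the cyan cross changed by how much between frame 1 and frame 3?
+8.9

Distance in frame 1: 2.1. Distance in frame 3: 11.0.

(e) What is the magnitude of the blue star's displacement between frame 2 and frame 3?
2.5

The blue star moved from (11.5, 6.6) to (9.4, 7.9), a distance of √(2.1² + 1.3²) ≈ 2.5.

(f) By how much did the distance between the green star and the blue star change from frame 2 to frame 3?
-4.8

Distance in frame 2: 6.5. Distance in frame 3: 1.7.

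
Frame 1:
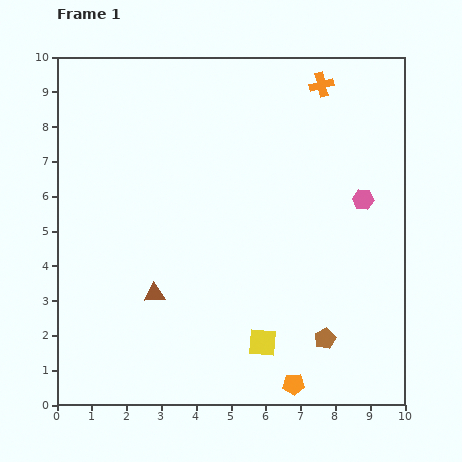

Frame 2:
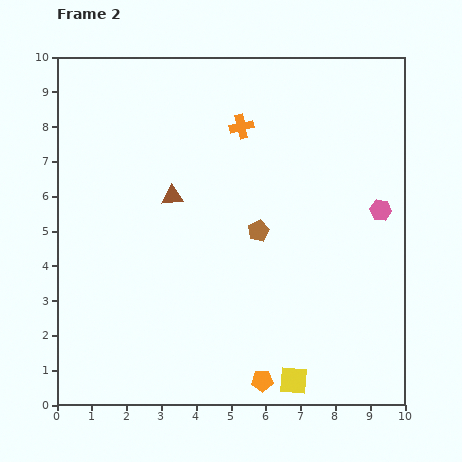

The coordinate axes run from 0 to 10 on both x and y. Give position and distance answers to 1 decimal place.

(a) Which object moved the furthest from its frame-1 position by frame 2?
the brown pentagon

(moved 3.6; next 2.8)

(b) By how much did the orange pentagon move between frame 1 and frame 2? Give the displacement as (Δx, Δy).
(-0.9, 0.1)

The orange pentagon was at (6.8, 0.6) in frame 1 and (5.9, 0.7) in frame 2.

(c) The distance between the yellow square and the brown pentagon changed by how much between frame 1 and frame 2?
+2.6

Distance in frame 1: 1.8. Distance in frame 2: 4.4.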